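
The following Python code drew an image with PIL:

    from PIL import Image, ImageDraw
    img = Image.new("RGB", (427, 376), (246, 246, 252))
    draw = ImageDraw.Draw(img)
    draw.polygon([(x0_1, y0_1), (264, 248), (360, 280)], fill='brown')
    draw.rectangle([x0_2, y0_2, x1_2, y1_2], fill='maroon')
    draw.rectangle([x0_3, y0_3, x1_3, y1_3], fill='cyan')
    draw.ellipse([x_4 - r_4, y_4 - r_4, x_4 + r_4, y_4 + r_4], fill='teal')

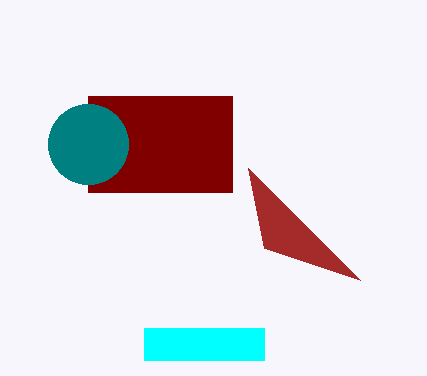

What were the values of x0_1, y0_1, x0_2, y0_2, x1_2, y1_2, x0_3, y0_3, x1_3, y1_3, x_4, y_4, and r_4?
x0_1 = 248, y0_1 = 168, x0_2 = 88, y0_2 = 96, x1_2 = 232, y1_2 = 192, x0_3 = 144, y0_3 = 328, x1_3 = 264, y1_3 = 360, x_4 = 88, y_4 = 144, r_4 = 40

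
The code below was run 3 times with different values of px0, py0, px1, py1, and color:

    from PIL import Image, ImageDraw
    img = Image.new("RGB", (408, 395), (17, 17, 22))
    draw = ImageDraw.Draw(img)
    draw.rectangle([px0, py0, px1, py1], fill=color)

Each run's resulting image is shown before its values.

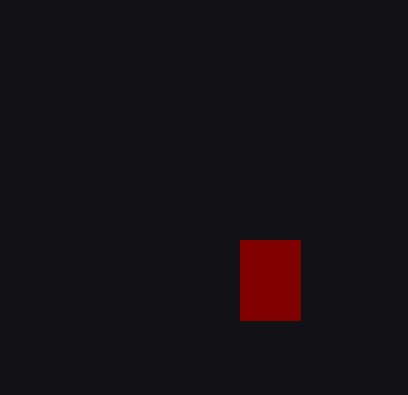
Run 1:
px0 = 240, py0 = 240, px1 = 300, py1 = 320, color = 'maroon'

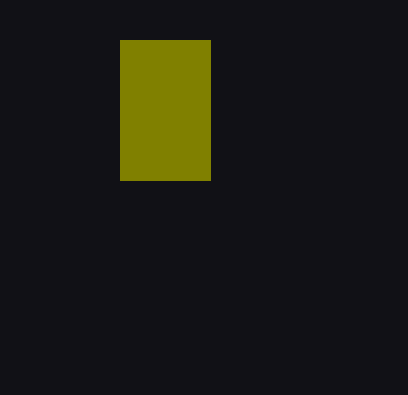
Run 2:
px0 = 120, py0 = 40, px1 = 210, py1 = 180, color = 'olive'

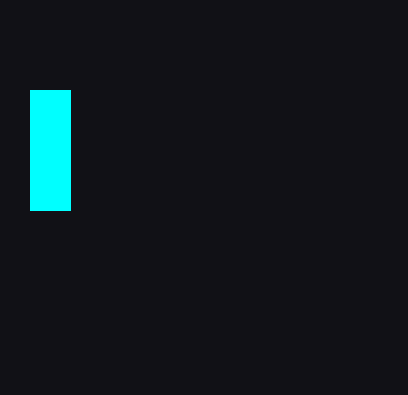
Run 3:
px0 = 30
py0 = 90
px1 = 70
py1 = 210
color = 'cyan'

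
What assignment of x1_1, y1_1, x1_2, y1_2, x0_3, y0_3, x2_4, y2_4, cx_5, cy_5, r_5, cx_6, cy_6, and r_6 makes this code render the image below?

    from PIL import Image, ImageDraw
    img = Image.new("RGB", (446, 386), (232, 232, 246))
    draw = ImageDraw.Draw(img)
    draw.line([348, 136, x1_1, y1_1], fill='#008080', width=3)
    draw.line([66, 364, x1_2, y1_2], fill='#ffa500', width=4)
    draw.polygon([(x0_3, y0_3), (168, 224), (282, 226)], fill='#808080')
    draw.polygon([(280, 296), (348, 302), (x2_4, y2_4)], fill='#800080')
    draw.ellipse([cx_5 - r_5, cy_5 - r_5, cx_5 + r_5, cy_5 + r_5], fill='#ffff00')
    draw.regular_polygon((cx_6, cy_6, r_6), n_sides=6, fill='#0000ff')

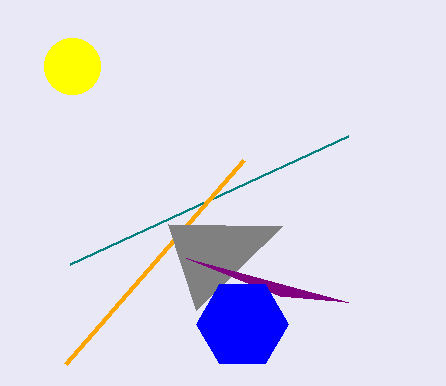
x1_1 = 70
y1_1 = 264
x1_2 = 244
y1_2 = 160
x0_3 = 196
y0_3 = 310
x2_4 = 186
y2_4 = 258
cx_5 = 72
cy_5 = 66
r_5 = 28
cx_6 = 242
cy_6 = 324
r_6 = 46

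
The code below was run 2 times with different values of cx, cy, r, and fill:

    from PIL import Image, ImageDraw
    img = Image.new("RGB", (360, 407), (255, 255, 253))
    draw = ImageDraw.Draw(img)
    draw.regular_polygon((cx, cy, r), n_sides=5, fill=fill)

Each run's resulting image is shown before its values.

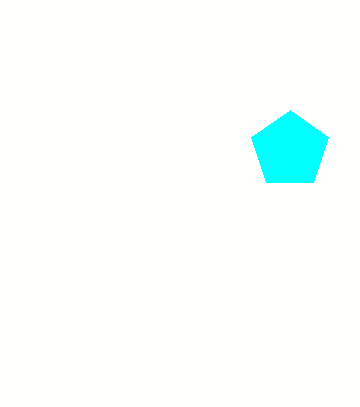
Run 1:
cx = 290, cy = 150, r = 40, fill = 'cyan'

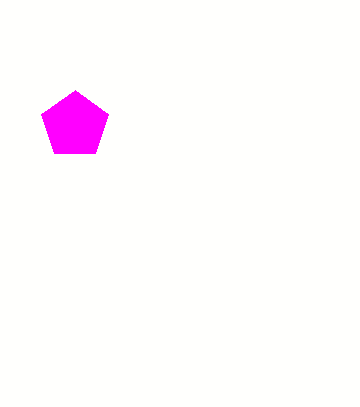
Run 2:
cx = 75
cy = 125
r = 35
fill = 'magenta'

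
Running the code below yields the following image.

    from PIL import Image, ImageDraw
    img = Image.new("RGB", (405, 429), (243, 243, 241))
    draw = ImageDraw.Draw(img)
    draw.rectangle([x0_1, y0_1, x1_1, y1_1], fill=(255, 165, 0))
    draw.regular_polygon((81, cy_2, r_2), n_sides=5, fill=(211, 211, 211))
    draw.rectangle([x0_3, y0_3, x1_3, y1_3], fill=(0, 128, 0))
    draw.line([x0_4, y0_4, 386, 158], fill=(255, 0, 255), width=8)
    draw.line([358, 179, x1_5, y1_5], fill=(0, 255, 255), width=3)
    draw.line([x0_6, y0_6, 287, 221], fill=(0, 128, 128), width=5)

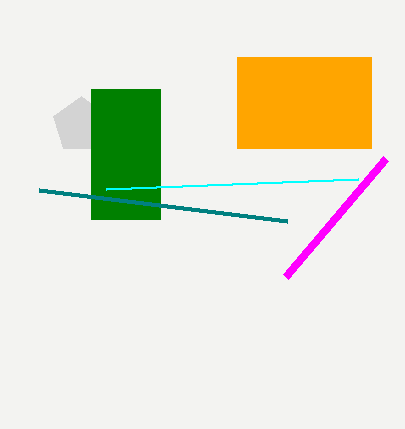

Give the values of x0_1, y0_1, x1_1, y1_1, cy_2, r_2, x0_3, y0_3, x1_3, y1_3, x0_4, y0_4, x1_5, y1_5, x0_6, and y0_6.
x0_1 = 237, y0_1 = 57, x1_1 = 371, y1_1 = 148, cy_2 = 125, r_2 = 29, x0_3 = 91, y0_3 = 89, x1_3 = 160, y1_3 = 219, x0_4 = 286, y0_4 = 276, x1_5 = 106, y1_5 = 189, x0_6 = 39, y0_6 = 190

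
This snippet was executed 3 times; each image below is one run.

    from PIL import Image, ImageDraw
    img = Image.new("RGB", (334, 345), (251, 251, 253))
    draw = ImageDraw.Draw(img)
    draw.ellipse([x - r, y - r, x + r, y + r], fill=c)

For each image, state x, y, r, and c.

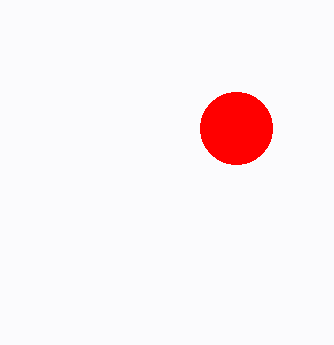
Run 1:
x = 236; y = 128; r = 36; c = 'red'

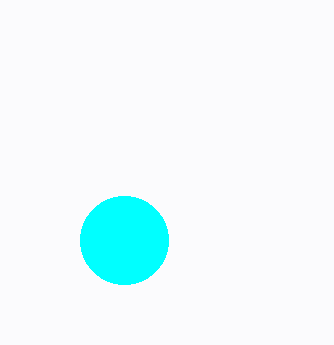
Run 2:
x = 124
y = 240
r = 44
c = 'cyan'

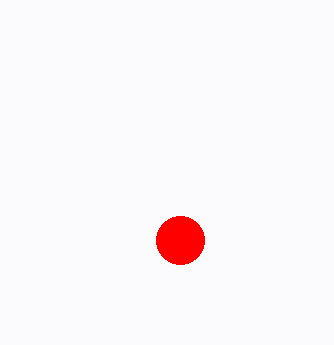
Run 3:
x = 180
y = 240
r = 24
c = 'red'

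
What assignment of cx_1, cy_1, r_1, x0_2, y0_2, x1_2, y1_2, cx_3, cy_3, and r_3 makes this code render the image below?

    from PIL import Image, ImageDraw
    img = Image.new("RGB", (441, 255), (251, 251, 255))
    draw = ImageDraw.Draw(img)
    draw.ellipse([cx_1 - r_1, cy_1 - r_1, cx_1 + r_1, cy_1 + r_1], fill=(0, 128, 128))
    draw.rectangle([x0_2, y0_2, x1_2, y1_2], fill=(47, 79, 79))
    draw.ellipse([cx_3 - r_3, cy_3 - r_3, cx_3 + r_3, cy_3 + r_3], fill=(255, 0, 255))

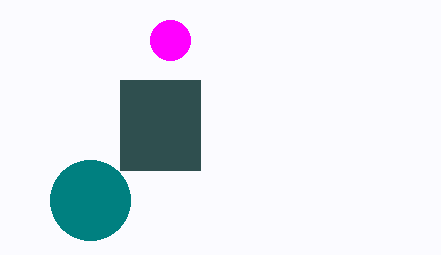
cx_1 = 90, cy_1 = 200, r_1 = 40, x0_2 = 120, y0_2 = 80, x1_2 = 200, y1_2 = 170, cx_3 = 170, cy_3 = 40, r_3 = 20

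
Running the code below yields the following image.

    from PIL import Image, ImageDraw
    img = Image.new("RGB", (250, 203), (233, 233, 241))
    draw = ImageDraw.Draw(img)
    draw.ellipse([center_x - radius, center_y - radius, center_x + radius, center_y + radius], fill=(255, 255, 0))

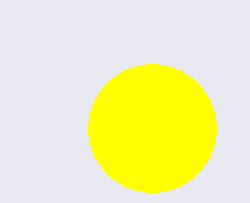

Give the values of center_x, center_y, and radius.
center_x = 152; center_y = 128; radius = 64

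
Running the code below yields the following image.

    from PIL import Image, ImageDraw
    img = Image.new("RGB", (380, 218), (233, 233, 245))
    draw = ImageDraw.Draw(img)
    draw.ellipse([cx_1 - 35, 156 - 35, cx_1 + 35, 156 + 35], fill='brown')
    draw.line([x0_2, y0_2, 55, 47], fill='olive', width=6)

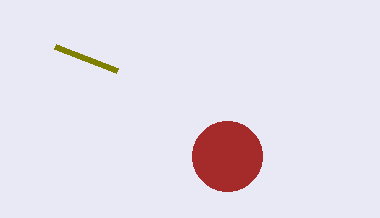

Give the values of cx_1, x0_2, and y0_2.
cx_1 = 227
x0_2 = 117
y0_2 = 71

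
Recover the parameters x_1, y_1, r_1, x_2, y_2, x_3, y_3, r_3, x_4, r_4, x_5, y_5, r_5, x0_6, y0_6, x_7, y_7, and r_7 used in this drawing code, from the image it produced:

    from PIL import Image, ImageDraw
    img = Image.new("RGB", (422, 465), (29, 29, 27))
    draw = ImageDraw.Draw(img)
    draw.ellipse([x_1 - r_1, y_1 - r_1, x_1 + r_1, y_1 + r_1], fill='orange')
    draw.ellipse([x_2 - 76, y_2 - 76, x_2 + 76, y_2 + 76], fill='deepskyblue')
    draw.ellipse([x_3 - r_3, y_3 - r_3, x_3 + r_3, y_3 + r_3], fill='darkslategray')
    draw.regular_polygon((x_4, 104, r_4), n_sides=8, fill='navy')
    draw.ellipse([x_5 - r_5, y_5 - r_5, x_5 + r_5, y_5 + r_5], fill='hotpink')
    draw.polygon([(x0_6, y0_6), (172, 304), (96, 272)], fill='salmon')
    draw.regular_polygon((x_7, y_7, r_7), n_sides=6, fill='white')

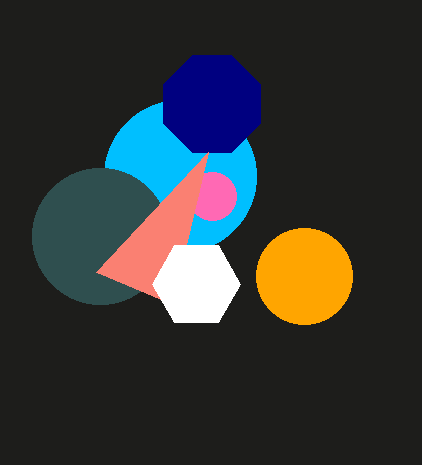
x_1 = 304, y_1 = 276, r_1 = 48, x_2 = 180, y_2 = 176, x_3 = 100, y_3 = 236, r_3 = 68, x_4 = 212, r_4 = 52, x_5 = 212, y_5 = 196, r_5 = 24, x0_6 = 208, y0_6 = 152, x_7 = 196, y_7 = 284, r_7 = 44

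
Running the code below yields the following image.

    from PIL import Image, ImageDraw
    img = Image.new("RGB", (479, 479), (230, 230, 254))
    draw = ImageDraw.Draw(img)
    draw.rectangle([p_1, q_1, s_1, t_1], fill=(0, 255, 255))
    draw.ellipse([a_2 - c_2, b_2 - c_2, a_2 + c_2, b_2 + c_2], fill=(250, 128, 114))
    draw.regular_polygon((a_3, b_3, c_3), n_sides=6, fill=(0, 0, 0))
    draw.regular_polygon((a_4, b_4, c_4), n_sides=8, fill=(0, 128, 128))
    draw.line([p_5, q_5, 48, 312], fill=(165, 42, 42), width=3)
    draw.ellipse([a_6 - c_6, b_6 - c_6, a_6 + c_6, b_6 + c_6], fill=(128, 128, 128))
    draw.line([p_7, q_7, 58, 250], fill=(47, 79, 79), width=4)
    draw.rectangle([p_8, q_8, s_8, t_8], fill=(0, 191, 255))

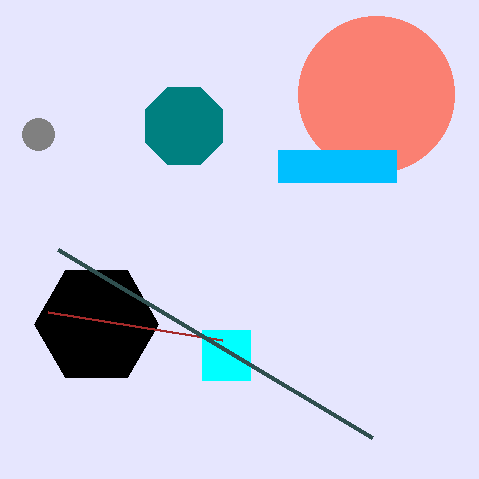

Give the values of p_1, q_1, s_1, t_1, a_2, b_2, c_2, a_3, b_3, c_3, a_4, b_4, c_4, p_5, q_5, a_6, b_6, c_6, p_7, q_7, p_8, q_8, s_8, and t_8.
p_1 = 202; q_1 = 330; s_1 = 250; t_1 = 380; a_2 = 376; b_2 = 94; c_2 = 78; a_3 = 96; b_3 = 324; c_3 = 62; a_4 = 184; b_4 = 126; c_4 = 42; p_5 = 222; q_5 = 340; a_6 = 38; b_6 = 134; c_6 = 16; p_7 = 372; q_7 = 438; p_8 = 278; q_8 = 150; s_8 = 396; t_8 = 182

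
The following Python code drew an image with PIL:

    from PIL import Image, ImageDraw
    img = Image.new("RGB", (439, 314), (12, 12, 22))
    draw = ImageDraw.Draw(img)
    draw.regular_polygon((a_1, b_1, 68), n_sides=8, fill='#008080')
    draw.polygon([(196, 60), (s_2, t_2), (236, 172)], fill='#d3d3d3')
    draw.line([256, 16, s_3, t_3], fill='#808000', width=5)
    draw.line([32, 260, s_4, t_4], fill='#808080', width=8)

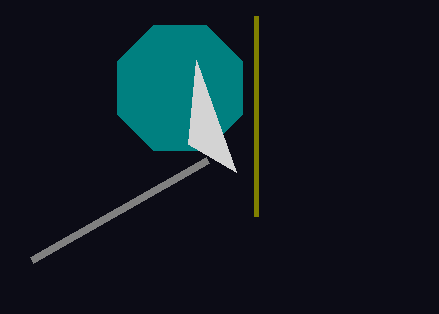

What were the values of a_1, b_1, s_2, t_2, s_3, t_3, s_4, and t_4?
a_1 = 180; b_1 = 88; s_2 = 188; t_2 = 144; s_3 = 256; t_3 = 216; s_4 = 208; t_4 = 160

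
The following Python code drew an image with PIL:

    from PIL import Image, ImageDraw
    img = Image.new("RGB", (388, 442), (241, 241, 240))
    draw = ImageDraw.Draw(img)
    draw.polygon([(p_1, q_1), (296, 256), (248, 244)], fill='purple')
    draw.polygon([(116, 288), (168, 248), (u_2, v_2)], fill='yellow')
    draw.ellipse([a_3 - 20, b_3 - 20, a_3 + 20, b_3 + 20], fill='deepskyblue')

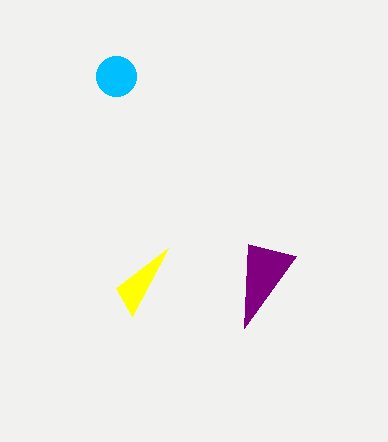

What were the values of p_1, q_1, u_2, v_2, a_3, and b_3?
p_1 = 244, q_1 = 328, u_2 = 132, v_2 = 316, a_3 = 116, b_3 = 76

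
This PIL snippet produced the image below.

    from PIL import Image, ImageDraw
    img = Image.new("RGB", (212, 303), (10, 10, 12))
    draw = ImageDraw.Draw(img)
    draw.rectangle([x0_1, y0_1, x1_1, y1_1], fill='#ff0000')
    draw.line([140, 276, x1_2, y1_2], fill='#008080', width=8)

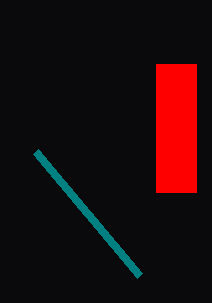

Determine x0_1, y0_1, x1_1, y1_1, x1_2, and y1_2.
x0_1 = 156
y0_1 = 64
x1_1 = 196
y1_1 = 192
x1_2 = 36
y1_2 = 152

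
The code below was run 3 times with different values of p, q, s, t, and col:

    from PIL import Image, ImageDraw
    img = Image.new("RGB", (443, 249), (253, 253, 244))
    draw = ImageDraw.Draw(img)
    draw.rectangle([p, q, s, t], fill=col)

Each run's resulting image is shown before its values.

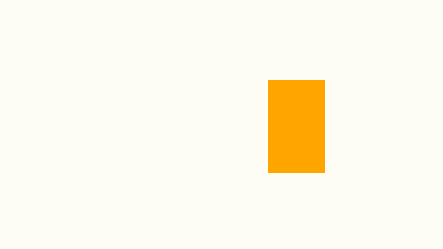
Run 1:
p = 268; q = 80; s = 324; t = 172; col = 'orange'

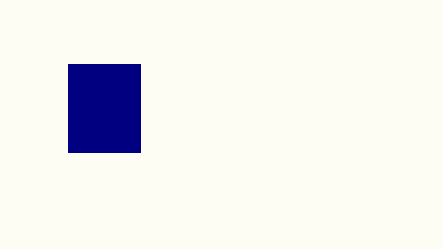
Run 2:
p = 68
q = 64
s = 140
t = 152
col = 'navy'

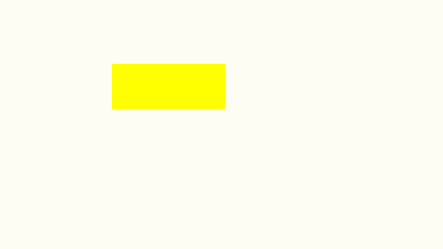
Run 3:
p = 112; q = 64; s = 224; t = 108; col = 'yellow'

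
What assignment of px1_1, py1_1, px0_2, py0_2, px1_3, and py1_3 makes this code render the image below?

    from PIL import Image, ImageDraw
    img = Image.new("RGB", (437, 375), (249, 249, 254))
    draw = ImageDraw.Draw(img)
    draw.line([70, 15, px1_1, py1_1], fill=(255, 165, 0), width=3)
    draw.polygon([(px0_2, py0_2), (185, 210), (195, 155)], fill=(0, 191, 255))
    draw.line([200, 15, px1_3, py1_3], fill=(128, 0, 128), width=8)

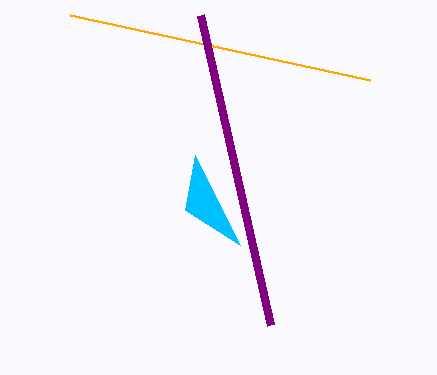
px1_1 = 370; py1_1 = 80; px0_2 = 240; py0_2 = 245; px1_3 = 270; py1_3 = 325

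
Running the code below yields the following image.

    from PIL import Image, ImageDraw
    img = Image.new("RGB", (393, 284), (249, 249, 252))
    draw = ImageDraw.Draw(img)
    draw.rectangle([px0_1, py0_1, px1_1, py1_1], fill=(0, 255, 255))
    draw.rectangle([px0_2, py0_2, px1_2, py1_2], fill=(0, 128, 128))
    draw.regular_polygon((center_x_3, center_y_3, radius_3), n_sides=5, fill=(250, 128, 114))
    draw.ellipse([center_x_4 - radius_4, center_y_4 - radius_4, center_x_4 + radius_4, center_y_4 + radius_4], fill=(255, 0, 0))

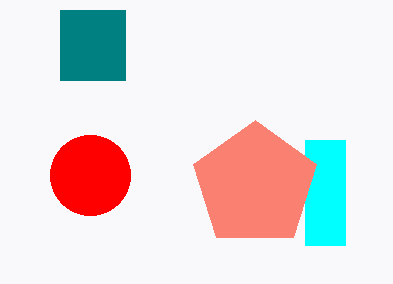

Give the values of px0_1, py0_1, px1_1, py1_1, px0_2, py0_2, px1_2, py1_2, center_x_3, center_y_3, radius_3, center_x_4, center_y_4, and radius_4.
px0_1 = 305, py0_1 = 140, px1_1 = 345, py1_1 = 245, px0_2 = 60, py0_2 = 10, px1_2 = 125, py1_2 = 80, center_x_3 = 255, center_y_3 = 185, radius_3 = 65, center_x_4 = 90, center_y_4 = 175, radius_4 = 40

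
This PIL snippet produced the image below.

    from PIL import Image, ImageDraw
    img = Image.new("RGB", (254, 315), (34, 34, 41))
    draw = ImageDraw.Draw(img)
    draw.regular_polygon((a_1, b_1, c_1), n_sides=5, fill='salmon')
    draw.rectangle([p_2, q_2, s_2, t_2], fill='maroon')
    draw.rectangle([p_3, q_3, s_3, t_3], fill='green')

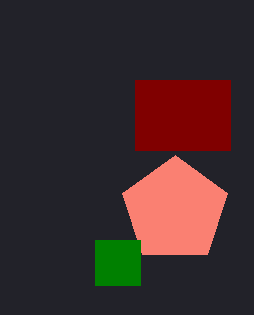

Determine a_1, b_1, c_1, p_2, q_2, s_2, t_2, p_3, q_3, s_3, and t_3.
a_1 = 175; b_1 = 210; c_1 = 55; p_2 = 135; q_2 = 80; s_2 = 230; t_2 = 150; p_3 = 95; q_3 = 240; s_3 = 140; t_3 = 285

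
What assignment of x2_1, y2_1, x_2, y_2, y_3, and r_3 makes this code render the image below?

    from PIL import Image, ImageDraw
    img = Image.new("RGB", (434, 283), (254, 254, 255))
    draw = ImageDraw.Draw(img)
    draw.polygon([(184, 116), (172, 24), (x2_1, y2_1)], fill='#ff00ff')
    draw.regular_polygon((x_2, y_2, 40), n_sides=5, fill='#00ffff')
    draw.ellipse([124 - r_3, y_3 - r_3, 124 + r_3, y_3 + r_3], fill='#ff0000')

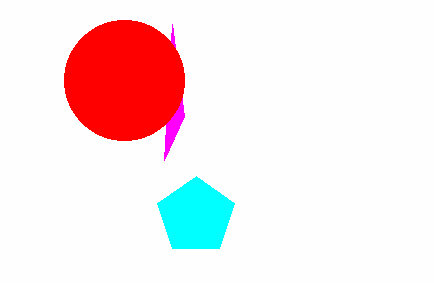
x2_1 = 164
y2_1 = 160
x_2 = 196
y_2 = 216
y_3 = 80
r_3 = 60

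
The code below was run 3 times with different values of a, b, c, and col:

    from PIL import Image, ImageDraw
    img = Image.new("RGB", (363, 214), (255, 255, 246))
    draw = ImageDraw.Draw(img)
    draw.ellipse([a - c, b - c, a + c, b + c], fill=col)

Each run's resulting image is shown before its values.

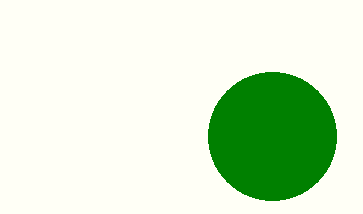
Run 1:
a = 272; b = 136; c = 64; col = 'green'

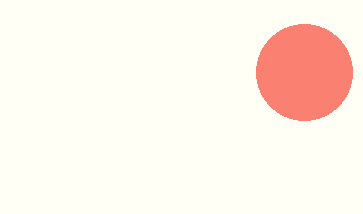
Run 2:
a = 304
b = 72
c = 48
col = 'salmon'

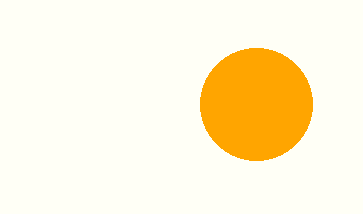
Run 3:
a = 256
b = 104
c = 56
col = 'orange'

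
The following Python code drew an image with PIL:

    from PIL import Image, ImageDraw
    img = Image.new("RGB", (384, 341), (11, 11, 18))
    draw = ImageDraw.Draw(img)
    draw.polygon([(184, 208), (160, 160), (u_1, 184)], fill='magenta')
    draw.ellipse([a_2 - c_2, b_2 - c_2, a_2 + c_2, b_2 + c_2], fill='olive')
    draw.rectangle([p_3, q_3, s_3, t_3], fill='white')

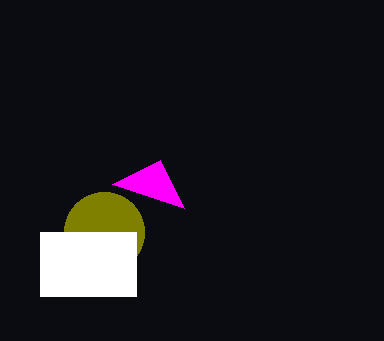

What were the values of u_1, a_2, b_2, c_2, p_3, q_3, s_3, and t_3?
u_1 = 112, a_2 = 104, b_2 = 232, c_2 = 40, p_3 = 40, q_3 = 232, s_3 = 136, t_3 = 296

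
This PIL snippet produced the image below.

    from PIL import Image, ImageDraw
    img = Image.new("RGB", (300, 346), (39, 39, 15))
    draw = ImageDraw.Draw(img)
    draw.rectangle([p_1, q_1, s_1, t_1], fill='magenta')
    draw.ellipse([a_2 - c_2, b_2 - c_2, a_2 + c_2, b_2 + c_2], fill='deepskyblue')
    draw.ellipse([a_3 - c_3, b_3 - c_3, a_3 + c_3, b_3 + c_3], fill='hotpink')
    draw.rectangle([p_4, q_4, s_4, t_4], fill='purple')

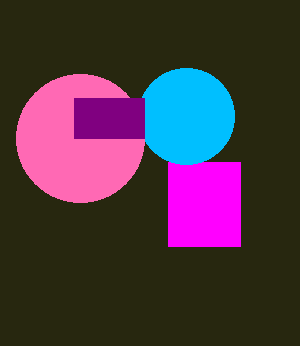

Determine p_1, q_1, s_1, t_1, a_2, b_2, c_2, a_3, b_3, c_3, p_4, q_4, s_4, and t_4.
p_1 = 168
q_1 = 162
s_1 = 240
t_1 = 246
a_2 = 186
b_2 = 116
c_2 = 48
a_3 = 80
b_3 = 138
c_3 = 64
p_4 = 74
q_4 = 98
s_4 = 144
t_4 = 138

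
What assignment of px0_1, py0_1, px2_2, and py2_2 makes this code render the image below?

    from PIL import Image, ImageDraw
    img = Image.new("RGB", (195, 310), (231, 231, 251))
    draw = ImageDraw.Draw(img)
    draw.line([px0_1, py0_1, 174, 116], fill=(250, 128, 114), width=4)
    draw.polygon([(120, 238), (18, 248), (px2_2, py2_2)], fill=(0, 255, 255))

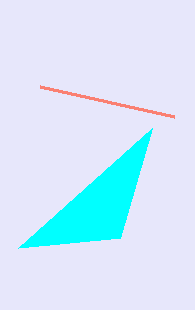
px0_1 = 40, py0_1 = 86, px2_2 = 152, py2_2 = 128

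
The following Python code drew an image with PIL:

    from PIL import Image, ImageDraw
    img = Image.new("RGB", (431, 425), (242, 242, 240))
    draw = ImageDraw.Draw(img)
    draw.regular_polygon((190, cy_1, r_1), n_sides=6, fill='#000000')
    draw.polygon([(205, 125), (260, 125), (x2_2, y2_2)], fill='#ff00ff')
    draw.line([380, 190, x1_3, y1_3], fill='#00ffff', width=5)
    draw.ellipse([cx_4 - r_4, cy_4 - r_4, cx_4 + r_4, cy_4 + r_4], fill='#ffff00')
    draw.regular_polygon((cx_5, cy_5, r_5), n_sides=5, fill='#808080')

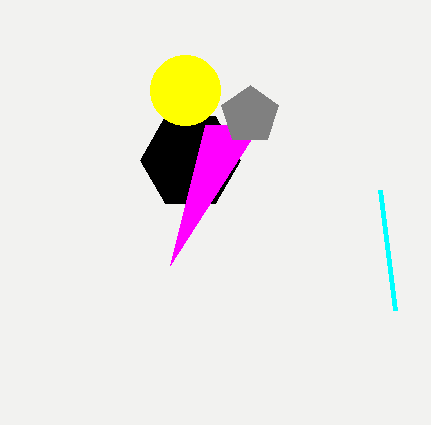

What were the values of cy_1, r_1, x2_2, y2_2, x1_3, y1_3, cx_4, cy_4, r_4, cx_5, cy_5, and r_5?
cy_1 = 160, r_1 = 50, x2_2 = 170, y2_2 = 265, x1_3 = 395, y1_3 = 310, cx_4 = 185, cy_4 = 90, r_4 = 35, cx_5 = 250, cy_5 = 115, r_5 = 30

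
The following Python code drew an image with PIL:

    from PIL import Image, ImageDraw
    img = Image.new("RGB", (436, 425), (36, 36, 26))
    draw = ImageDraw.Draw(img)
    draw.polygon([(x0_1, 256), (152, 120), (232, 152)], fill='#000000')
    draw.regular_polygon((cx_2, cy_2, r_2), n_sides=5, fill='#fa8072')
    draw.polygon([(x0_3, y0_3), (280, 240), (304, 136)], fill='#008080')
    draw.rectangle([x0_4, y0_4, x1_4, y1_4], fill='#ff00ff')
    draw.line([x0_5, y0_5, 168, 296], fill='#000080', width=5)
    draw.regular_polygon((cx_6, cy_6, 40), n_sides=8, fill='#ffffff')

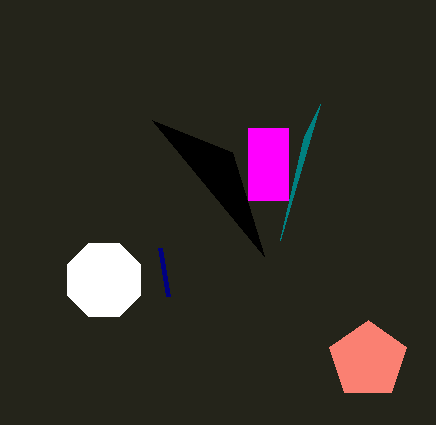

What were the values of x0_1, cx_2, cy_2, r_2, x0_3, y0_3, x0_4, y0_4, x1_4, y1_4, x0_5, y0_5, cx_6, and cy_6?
x0_1 = 264; cx_2 = 368; cy_2 = 360; r_2 = 40; x0_3 = 320; y0_3 = 104; x0_4 = 248; y0_4 = 128; x1_4 = 288; y1_4 = 200; x0_5 = 160; y0_5 = 248; cx_6 = 104; cy_6 = 280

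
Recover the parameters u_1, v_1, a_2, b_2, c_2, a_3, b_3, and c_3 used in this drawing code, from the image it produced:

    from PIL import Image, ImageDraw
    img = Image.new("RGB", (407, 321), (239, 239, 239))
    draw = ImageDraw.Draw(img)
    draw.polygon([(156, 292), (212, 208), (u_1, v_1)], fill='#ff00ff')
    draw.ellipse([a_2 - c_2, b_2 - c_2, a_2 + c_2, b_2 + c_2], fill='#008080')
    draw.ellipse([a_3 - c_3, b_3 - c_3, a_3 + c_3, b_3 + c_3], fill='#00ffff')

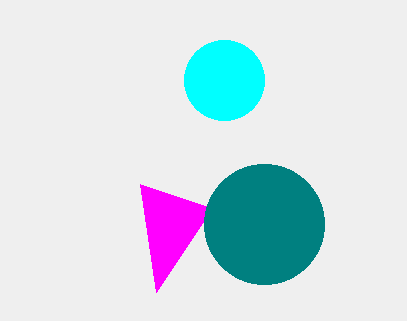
u_1 = 140
v_1 = 184
a_2 = 264
b_2 = 224
c_2 = 60
a_3 = 224
b_3 = 80
c_3 = 40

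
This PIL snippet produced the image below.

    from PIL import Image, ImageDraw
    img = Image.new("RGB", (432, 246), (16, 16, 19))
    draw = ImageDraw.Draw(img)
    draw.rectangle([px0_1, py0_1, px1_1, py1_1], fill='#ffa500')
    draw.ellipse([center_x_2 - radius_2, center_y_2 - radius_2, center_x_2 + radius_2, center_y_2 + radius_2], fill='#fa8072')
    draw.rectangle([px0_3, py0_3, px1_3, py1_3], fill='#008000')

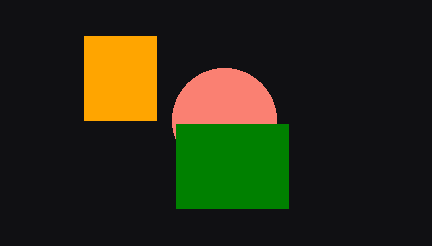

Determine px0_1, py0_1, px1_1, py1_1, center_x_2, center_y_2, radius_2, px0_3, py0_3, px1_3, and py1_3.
px0_1 = 84
py0_1 = 36
px1_1 = 156
py1_1 = 120
center_x_2 = 224
center_y_2 = 120
radius_2 = 52
px0_3 = 176
py0_3 = 124
px1_3 = 288
py1_3 = 208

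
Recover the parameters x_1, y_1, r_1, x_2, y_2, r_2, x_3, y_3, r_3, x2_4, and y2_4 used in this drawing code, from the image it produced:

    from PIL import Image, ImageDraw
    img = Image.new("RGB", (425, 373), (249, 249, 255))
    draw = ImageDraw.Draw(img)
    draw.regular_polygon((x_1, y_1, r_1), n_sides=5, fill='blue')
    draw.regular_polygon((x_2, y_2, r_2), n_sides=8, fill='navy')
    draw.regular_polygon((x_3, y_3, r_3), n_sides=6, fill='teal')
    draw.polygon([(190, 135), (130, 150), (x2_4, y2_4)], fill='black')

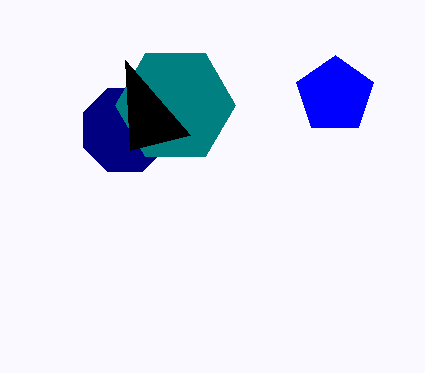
x_1 = 335, y_1 = 95, r_1 = 40, x_2 = 125, y_2 = 130, r_2 = 45, x_3 = 175, y_3 = 105, r_3 = 60, x2_4 = 125, y2_4 = 60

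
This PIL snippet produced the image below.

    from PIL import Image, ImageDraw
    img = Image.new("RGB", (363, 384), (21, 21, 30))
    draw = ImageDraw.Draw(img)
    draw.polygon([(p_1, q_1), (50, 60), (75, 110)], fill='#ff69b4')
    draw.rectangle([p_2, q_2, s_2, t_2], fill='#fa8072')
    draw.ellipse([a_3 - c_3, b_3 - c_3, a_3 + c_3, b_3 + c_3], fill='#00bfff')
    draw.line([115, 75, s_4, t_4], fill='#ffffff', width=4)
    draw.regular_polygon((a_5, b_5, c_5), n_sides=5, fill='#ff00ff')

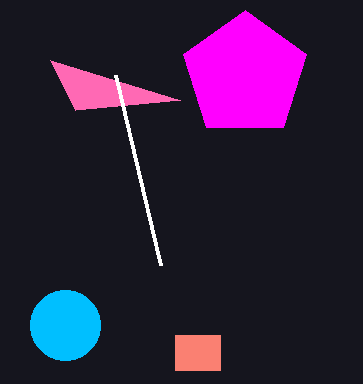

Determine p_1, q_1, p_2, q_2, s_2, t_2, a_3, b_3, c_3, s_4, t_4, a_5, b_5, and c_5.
p_1 = 180, q_1 = 100, p_2 = 175, q_2 = 335, s_2 = 220, t_2 = 370, a_3 = 65, b_3 = 325, c_3 = 35, s_4 = 160, t_4 = 265, a_5 = 245, b_5 = 75, c_5 = 65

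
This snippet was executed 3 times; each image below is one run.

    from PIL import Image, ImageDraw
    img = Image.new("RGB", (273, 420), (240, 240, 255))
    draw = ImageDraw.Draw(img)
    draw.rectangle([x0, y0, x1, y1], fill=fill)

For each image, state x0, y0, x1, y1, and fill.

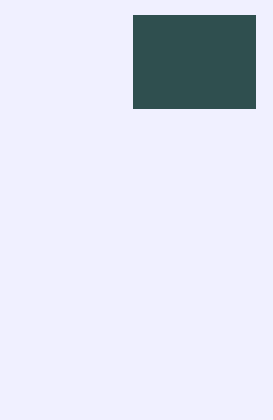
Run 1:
x0 = 133; y0 = 15; x1 = 255; y1 = 108; fill = 'darkslategray'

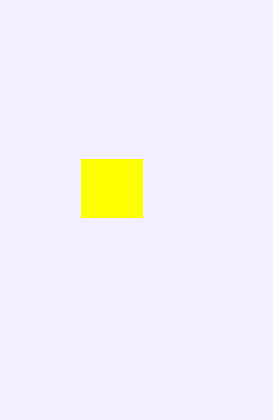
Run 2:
x0 = 81, y0 = 159, x1 = 142, y1 = 217, fill = 'yellow'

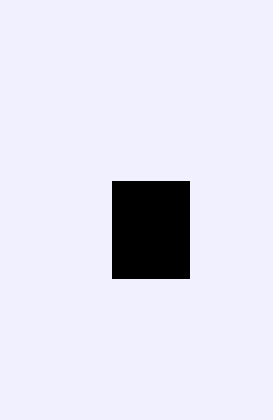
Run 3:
x0 = 112; y0 = 181; x1 = 189; y1 = 278; fill = 'black'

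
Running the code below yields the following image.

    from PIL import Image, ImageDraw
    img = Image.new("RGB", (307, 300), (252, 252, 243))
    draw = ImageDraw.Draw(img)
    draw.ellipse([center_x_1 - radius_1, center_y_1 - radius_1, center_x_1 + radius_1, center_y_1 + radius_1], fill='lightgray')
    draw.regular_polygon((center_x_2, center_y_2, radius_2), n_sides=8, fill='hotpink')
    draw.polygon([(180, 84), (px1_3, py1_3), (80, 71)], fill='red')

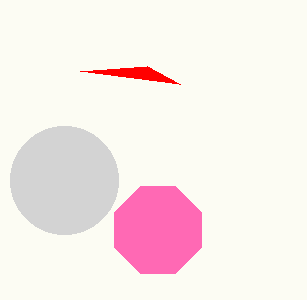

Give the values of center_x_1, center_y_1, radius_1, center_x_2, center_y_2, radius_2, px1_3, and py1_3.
center_x_1 = 64; center_y_1 = 180; radius_1 = 54; center_x_2 = 158; center_y_2 = 230; radius_2 = 47; px1_3 = 147; py1_3 = 66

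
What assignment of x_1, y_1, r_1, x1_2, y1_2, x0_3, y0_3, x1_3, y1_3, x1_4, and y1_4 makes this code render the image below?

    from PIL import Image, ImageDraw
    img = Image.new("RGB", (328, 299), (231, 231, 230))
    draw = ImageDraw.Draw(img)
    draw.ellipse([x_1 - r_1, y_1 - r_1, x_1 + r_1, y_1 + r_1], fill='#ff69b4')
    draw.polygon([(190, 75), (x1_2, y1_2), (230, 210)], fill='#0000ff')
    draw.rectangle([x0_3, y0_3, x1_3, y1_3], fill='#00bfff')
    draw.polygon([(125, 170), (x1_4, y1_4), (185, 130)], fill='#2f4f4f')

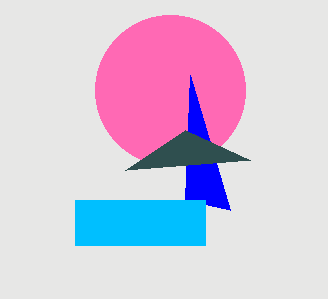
x_1 = 170
y_1 = 90
r_1 = 75
x1_2 = 185
y1_2 = 200
x0_3 = 75
y0_3 = 200
x1_3 = 205
y1_3 = 245
x1_4 = 250
y1_4 = 160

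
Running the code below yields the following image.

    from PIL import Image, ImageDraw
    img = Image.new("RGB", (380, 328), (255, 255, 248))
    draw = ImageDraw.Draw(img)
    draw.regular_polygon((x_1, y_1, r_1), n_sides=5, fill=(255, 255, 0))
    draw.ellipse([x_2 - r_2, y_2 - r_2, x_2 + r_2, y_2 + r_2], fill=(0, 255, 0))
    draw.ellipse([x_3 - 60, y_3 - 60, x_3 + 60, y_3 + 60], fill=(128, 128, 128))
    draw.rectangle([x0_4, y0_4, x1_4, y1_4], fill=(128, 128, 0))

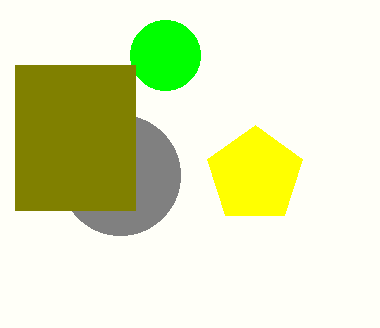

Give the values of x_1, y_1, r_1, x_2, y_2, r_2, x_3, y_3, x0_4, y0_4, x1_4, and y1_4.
x_1 = 255, y_1 = 175, r_1 = 50, x_2 = 165, y_2 = 55, r_2 = 35, x_3 = 120, y_3 = 175, x0_4 = 15, y0_4 = 65, x1_4 = 135, y1_4 = 210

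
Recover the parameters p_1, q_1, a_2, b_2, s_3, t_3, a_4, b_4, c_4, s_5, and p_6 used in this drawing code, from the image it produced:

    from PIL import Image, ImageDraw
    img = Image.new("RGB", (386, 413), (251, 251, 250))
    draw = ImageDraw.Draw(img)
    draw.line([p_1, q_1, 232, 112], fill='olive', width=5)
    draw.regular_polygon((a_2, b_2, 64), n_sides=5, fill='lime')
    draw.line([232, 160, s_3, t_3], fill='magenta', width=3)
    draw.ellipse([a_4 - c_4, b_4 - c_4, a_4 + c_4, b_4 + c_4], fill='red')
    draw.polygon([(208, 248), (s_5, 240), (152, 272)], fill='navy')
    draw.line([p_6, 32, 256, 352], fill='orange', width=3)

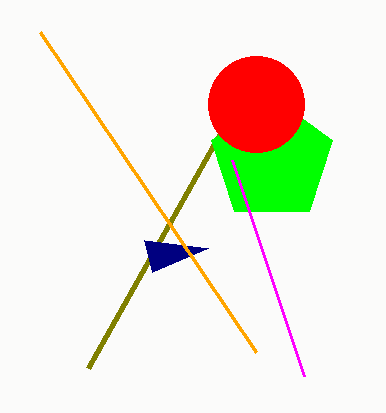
p_1 = 88; q_1 = 368; a_2 = 272; b_2 = 160; s_3 = 304; t_3 = 376; a_4 = 256; b_4 = 104; c_4 = 48; s_5 = 144; p_6 = 40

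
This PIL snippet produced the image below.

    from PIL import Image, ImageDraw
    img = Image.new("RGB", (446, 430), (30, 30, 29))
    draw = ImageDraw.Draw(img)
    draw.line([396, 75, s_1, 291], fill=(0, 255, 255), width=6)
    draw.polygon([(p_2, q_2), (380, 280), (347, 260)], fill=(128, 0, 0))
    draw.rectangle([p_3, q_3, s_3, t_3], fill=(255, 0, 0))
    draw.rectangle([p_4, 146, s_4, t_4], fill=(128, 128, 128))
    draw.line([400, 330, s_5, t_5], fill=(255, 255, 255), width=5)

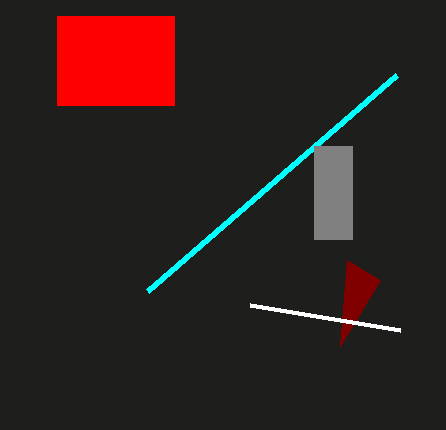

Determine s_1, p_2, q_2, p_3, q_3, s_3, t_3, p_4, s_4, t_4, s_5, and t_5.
s_1 = 147, p_2 = 340, q_2 = 346, p_3 = 57, q_3 = 16, s_3 = 174, t_3 = 105, p_4 = 314, s_4 = 352, t_4 = 239, s_5 = 250, t_5 = 305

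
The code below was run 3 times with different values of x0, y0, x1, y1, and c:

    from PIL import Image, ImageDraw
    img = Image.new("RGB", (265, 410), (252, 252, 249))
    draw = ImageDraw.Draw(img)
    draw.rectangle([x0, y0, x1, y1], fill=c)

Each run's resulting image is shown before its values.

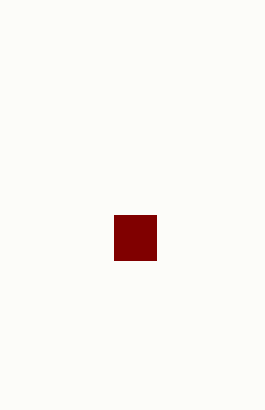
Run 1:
x0 = 114
y0 = 215
x1 = 156
y1 = 260
c = 'maroon'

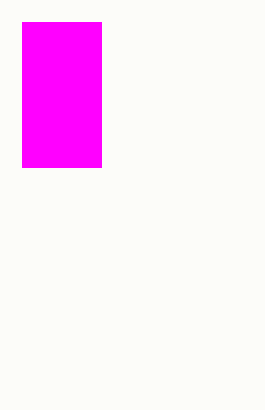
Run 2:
x0 = 22; y0 = 22; x1 = 101; y1 = 167; c = 'magenta'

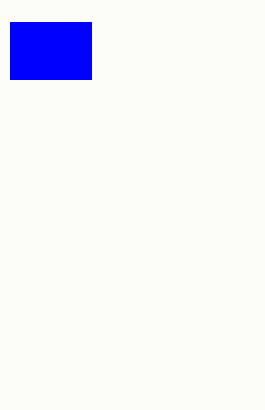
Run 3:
x0 = 10, y0 = 22, x1 = 91, y1 = 79, c = 'blue'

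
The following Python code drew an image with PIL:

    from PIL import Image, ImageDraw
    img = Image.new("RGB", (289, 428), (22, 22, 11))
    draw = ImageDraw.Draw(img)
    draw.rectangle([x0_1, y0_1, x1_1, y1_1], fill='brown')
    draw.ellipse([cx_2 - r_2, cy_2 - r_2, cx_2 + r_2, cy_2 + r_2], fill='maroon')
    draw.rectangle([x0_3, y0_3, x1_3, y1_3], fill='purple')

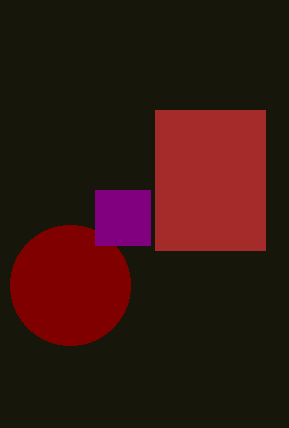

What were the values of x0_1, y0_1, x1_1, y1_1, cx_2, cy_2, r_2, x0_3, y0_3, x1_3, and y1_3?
x0_1 = 155, y0_1 = 110, x1_1 = 265, y1_1 = 250, cx_2 = 70, cy_2 = 285, r_2 = 60, x0_3 = 95, y0_3 = 190, x1_3 = 150, y1_3 = 245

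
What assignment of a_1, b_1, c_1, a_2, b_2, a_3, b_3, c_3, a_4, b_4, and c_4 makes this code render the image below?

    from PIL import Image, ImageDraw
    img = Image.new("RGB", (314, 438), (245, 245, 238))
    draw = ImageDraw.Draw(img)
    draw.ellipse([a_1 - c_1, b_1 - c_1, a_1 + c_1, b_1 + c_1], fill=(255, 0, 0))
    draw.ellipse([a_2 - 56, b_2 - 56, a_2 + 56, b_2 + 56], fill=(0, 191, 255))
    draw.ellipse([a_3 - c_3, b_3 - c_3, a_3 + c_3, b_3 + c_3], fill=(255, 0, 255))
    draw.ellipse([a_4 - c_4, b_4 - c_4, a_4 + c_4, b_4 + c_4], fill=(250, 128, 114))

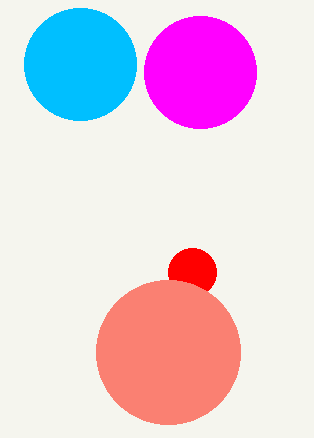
a_1 = 192; b_1 = 272; c_1 = 24; a_2 = 80; b_2 = 64; a_3 = 200; b_3 = 72; c_3 = 56; a_4 = 168; b_4 = 352; c_4 = 72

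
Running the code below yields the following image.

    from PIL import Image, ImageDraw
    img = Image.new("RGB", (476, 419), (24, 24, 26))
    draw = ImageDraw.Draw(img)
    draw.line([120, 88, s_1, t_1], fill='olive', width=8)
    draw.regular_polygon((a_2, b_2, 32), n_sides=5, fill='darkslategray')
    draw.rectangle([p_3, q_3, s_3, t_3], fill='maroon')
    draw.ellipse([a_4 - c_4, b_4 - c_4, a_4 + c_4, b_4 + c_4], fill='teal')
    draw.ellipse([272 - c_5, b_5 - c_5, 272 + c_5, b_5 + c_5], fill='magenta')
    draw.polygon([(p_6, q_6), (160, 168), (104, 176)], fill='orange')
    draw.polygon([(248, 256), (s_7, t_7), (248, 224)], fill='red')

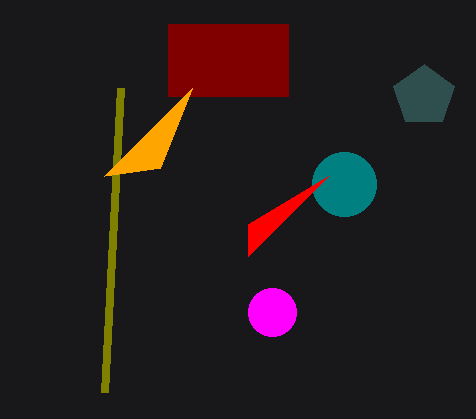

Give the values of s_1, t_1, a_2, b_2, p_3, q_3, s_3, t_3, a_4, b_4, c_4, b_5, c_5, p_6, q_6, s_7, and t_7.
s_1 = 104; t_1 = 392; a_2 = 424; b_2 = 96; p_3 = 168; q_3 = 24; s_3 = 288; t_3 = 96; a_4 = 344; b_4 = 184; c_4 = 32; b_5 = 312; c_5 = 24; p_6 = 192; q_6 = 88; s_7 = 328; t_7 = 176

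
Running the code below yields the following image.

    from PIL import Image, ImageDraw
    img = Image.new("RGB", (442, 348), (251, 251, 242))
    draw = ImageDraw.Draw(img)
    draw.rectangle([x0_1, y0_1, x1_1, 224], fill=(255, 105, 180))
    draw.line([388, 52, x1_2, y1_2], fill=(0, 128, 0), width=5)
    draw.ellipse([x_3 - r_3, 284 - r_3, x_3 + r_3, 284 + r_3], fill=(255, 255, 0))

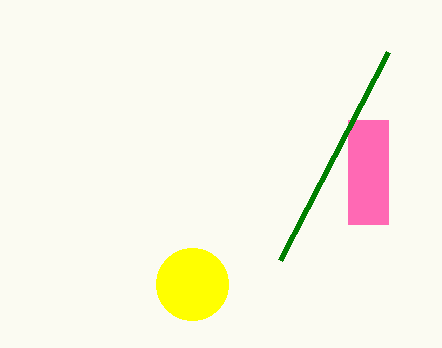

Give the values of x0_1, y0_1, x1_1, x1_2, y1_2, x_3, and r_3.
x0_1 = 348; y0_1 = 120; x1_1 = 388; x1_2 = 280; y1_2 = 260; x_3 = 192; r_3 = 36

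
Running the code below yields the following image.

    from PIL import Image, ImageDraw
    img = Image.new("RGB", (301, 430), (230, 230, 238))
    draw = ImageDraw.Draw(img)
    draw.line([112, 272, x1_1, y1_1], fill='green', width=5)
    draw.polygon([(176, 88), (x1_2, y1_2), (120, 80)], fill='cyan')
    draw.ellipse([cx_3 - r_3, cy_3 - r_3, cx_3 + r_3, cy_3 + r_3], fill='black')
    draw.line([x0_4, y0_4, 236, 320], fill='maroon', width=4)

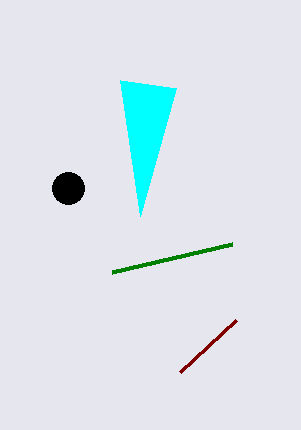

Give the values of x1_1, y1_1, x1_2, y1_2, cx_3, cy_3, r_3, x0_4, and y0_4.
x1_1 = 232
y1_1 = 244
x1_2 = 140
y1_2 = 216
cx_3 = 68
cy_3 = 188
r_3 = 16
x0_4 = 180
y0_4 = 372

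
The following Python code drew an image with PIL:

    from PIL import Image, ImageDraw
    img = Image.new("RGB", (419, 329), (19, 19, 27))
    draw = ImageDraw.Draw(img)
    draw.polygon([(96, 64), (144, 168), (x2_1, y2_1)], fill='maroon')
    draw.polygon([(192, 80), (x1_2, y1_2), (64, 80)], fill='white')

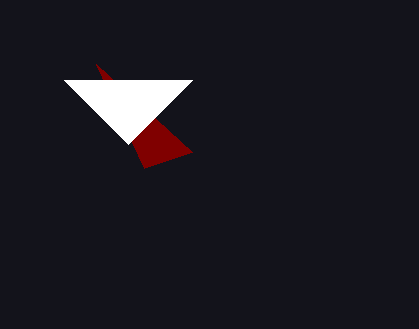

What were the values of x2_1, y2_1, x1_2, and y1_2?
x2_1 = 192, y2_1 = 152, x1_2 = 128, y1_2 = 144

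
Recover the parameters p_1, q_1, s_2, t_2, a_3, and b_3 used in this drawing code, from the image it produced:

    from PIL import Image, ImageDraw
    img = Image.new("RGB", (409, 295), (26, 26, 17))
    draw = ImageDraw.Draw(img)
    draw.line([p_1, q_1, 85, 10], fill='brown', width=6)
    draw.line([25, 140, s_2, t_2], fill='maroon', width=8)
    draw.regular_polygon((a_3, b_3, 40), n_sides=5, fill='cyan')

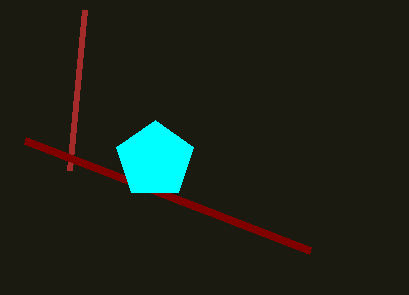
p_1 = 70, q_1 = 170, s_2 = 310, t_2 = 250, a_3 = 155, b_3 = 160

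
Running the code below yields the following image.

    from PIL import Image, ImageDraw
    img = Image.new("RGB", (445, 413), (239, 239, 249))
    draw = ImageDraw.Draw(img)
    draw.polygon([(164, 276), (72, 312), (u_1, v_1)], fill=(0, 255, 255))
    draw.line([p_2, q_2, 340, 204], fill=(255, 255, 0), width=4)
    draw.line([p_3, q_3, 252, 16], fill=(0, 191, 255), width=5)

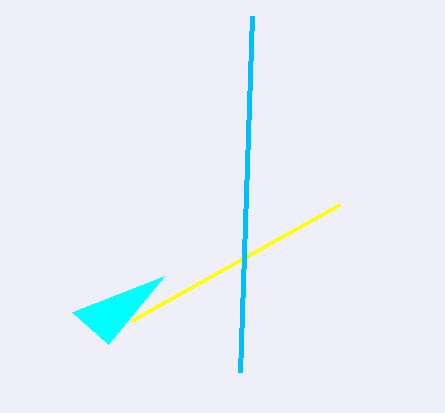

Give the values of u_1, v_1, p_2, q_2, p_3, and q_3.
u_1 = 108; v_1 = 344; p_2 = 132; q_2 = 320; p_3 = 240; q_3 = 372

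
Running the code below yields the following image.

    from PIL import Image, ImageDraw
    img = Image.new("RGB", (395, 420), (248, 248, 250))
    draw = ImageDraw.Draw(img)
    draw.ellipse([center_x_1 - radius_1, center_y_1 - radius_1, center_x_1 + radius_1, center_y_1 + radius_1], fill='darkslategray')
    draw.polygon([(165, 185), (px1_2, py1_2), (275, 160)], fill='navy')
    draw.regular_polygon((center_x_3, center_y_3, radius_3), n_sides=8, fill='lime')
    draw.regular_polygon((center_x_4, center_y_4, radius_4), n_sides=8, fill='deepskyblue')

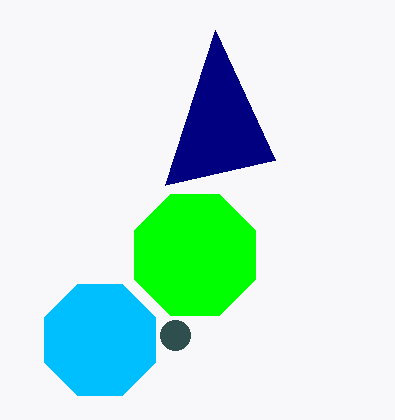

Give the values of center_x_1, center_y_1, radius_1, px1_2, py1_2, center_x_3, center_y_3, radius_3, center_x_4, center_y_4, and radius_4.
center_x_1 = 175; center_y_1 = 335; radius_1 = 15; px1_2 = 215; py1_2 = 30; center_x_3 = 195; center_y_3 = 255; radius_3 = 65; center_x_4 = 100; center_y_4 = 340; radius_4 = 60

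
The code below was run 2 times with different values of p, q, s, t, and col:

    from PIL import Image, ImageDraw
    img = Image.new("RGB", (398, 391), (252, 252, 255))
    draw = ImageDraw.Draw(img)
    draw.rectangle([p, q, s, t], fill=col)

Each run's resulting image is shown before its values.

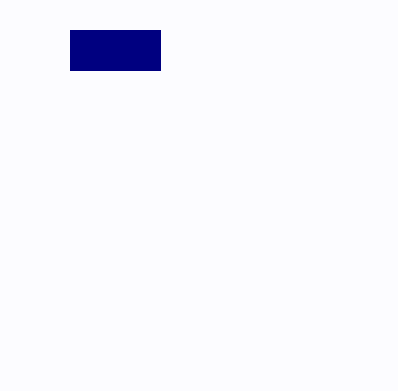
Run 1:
p = 70
q = 30
s = 160
t = 70
col = 'navy'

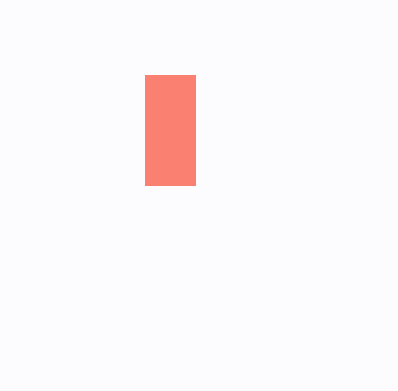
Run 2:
p = 145; q = 75; s = 195; t = 185; col = 'salmon'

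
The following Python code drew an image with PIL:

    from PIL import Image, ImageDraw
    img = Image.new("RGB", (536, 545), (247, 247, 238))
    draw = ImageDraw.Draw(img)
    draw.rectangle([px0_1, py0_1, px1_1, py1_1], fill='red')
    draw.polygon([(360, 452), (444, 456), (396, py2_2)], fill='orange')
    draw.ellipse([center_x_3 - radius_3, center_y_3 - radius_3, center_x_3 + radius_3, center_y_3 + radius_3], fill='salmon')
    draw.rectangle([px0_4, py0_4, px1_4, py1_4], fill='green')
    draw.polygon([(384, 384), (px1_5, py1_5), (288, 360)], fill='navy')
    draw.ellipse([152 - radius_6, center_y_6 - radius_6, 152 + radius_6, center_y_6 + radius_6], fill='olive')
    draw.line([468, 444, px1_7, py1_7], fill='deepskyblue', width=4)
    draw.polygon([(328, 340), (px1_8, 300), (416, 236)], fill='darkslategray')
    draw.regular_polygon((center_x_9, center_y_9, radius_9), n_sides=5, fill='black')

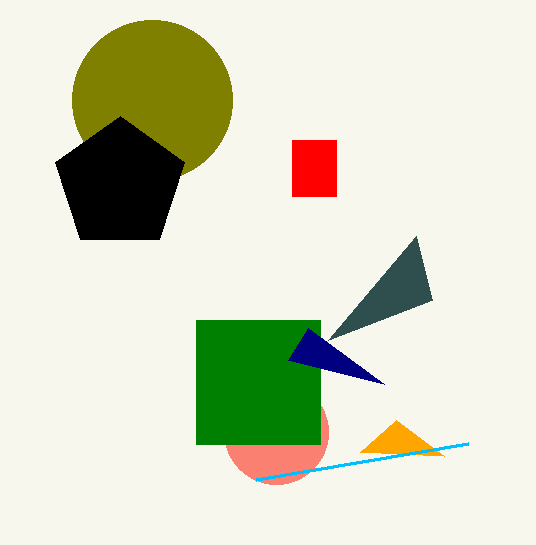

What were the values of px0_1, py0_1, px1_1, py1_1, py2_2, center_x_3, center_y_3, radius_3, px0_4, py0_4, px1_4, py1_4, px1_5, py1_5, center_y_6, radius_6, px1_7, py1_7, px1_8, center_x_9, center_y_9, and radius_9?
px0_1 = 292
py0_1 = 140
px1_1 = 336
py1_1 = 196
py2_2 = 420
center_x_3 = 276
center_y_3 = 432
radius_3 = 52
px0_4 = 196
py0_4 = 320
px1_4 = 320
py1_4 = 444
px1_5 = 308
py1_5 = 328
center_y_6 = 100
radius_6 = 80
px1_7 = 256
py1_7 = 480
px1_8 = 432
center_x_9 = 120
center_y_9 = 184
radius_9 = 68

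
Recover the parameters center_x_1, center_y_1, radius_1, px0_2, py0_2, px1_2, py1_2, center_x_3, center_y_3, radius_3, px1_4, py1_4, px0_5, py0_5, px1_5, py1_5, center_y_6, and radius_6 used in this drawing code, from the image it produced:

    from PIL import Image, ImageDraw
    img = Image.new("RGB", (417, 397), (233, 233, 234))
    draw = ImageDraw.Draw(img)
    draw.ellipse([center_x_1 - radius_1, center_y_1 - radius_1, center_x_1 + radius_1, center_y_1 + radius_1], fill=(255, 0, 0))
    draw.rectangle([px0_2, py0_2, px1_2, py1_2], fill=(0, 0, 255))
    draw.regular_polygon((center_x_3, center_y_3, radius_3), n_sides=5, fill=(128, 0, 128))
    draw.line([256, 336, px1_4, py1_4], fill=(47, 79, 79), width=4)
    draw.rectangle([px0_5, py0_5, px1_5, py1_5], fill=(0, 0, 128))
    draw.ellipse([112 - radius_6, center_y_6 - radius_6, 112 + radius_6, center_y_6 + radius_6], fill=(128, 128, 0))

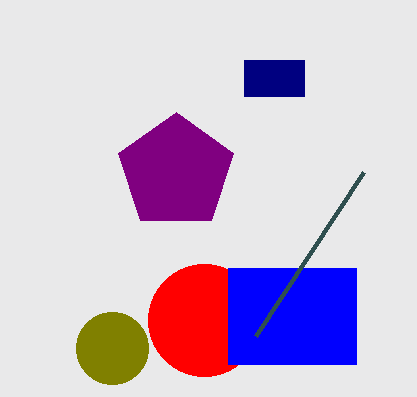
center_x_1 = 204; center_y_1 = 320; radius_1 = 56; px0_2 = 228; py0_2 = 268; px1_2 = 356; py1_2 = 364; center_x_3 = 176; center_y_3 = 172; radius_3 = 60; px1_4 = 364; py1_4 = 172; px0_5 = 244; py0_5 = 60; px1_5 = 304; py1_5 = 96; center_y_6 = 348; radius_6 = 36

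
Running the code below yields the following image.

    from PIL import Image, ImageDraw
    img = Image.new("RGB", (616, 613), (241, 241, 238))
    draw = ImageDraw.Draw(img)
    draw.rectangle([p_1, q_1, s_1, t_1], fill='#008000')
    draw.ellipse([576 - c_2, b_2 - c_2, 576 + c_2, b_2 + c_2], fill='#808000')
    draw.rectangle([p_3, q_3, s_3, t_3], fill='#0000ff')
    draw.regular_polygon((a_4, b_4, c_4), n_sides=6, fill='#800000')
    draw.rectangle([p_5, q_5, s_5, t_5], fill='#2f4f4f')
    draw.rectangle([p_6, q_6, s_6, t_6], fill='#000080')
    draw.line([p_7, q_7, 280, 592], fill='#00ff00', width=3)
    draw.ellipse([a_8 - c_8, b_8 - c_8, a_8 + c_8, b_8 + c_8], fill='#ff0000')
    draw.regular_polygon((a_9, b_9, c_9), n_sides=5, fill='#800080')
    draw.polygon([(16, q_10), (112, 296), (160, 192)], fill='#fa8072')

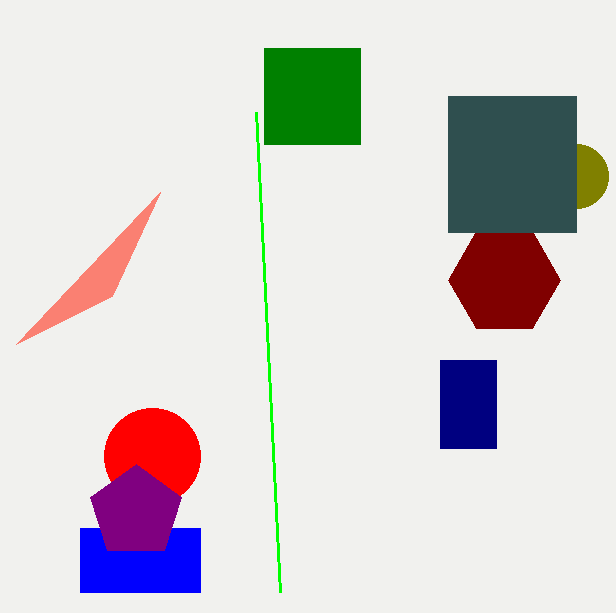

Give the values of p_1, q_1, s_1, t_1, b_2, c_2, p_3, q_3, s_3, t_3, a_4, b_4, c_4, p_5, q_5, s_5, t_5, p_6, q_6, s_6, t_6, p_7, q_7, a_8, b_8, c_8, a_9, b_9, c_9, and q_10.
p_1 = 264, q_1 = 48, s_1 = 360, t_1 = 144, b_2 = 176, c_2 = 32, p_3 = 80, q_3 = 528, s_3 = 200, t_3 = 592, a_4 = 504, b_4 = 280, c_4 = 56, p_5 = 448, q_5 = 96, s_5 = 576, t_5 = 232, p_6 = 440, q_6 = 360, s_6 = 496, t_6 = 448, p_7 = 256, q_7 = 112, a_8 = 152, b_8 = 456, c_8 = 48, a_9 = 136, b_9 = 512, c_9 = 48, q_10 = 344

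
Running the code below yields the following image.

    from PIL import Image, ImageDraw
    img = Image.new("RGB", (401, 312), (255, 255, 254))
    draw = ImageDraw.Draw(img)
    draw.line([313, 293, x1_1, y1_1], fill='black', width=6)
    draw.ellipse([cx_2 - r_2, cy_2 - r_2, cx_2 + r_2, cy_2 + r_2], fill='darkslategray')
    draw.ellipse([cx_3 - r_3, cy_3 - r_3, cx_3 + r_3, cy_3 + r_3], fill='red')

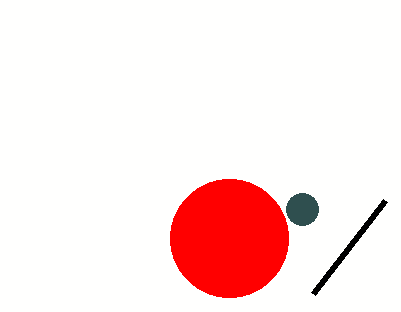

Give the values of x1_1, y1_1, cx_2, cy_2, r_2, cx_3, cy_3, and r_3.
x1_1 = 385; y1_1 = 200; cx_2 = 302; cy_2 = 209; r_2 = 16; cx_3 = 229; cy_3 = 238; r_3 = 59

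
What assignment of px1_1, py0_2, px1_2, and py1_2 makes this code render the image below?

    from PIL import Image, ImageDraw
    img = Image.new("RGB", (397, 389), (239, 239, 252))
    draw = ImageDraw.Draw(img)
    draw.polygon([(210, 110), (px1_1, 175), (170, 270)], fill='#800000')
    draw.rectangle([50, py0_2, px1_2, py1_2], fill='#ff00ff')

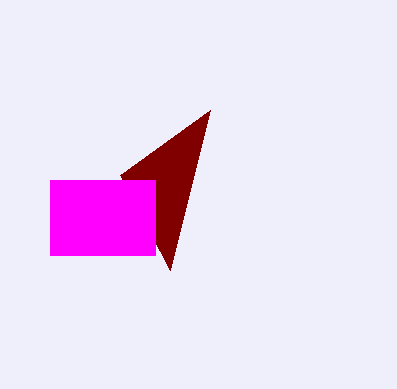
px1_1 = 120
py0_2 = 180
px1_2 = 155
py1_2 = 255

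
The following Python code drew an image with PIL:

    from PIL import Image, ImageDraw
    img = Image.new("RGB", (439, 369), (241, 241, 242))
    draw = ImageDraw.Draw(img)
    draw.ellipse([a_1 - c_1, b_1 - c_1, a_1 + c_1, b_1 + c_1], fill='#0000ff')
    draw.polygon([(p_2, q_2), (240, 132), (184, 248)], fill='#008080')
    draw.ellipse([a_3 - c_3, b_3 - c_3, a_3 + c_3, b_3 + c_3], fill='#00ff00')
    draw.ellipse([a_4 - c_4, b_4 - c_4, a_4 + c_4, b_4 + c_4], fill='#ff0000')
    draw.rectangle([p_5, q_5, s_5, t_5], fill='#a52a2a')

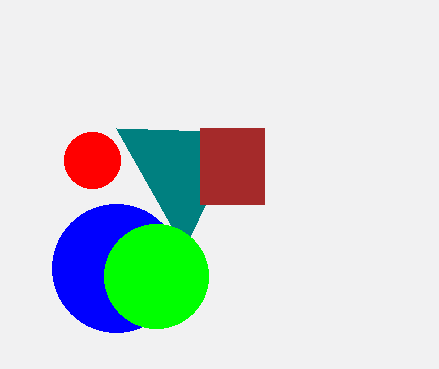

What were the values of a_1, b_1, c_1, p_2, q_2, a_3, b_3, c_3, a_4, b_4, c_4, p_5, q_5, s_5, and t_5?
a_1 = 116; b_1 = 268; c_1 = 64; p_2 = 116; q_2 = 128; a_3 = 156; b_3 = 276; c_3 = 52; a_4 = 92; b_4 = 160; c_4 = 28; p_5 = 200; q_5 = 128; s_5 = 264; t_5 = 204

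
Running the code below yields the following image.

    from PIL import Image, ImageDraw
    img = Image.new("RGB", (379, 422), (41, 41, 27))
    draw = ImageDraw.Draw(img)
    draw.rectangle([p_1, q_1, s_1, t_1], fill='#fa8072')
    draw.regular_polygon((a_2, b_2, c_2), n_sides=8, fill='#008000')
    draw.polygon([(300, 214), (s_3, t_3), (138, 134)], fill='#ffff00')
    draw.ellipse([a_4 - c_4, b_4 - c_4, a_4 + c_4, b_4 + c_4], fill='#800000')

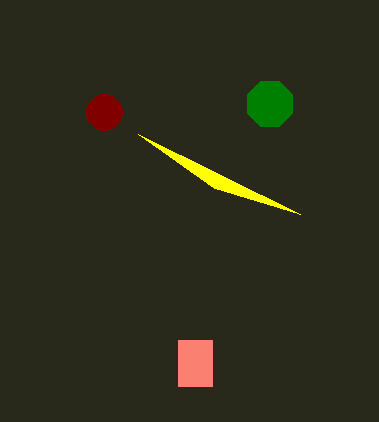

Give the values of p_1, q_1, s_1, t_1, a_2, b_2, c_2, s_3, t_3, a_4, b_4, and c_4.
p_1 = 178
q_1 = 340
s_1 = 212
t_1 = 386
a_2 = 270
b_2 = 104
c_2 = 24
s_3 = 214
t_3 = 188
a_4 = 104
b_4 = 112
c_4 = 18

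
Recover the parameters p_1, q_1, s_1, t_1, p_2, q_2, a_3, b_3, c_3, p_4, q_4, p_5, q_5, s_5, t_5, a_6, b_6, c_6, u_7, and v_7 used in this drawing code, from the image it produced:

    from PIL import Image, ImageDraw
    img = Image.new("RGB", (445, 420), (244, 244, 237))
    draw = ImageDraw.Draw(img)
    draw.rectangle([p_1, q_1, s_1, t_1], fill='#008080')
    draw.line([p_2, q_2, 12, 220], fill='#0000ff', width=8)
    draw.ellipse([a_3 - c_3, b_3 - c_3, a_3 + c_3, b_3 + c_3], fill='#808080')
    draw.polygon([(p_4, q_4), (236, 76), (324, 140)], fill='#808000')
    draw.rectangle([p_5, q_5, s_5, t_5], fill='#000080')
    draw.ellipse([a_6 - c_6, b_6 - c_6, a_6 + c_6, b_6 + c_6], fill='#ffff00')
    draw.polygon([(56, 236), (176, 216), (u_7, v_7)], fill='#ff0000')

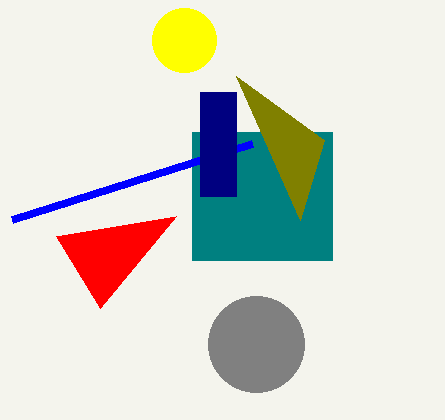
p_1 = 192
q_1 = 132
s_1 = 332
t_1 = 260
p_2 = 252
q_2 = 144
a_3 = 256
b_3 = 344
c_3 = 48
p_4 = 300
q_4 = 220
p_5 = 200
q_5 = 92
s_5 = 236
t_5 = 196
a_6 = 184
b_6 = 40
c_6 = 32
u_7 = 100
v_7 = 308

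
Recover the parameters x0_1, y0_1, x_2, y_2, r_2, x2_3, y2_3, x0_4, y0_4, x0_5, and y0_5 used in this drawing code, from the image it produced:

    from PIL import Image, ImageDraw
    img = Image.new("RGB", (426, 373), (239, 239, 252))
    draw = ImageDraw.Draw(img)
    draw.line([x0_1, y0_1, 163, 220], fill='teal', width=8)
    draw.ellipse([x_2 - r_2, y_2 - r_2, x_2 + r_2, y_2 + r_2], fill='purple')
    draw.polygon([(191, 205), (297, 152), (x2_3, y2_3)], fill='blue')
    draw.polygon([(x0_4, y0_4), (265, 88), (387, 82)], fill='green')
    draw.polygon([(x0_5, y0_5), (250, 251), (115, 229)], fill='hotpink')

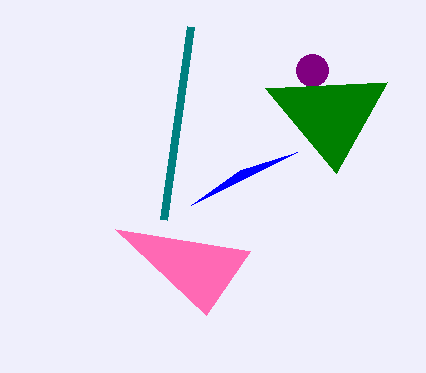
x0_1 = 190
y0_1 = 27
x_2 = 312
y_2 = 70
r_2 = 16
x2_3 = 240
y2_3 = 170
x0_4 = 336
y0_4 = 173
x0_5 = 206
y0_5 = 315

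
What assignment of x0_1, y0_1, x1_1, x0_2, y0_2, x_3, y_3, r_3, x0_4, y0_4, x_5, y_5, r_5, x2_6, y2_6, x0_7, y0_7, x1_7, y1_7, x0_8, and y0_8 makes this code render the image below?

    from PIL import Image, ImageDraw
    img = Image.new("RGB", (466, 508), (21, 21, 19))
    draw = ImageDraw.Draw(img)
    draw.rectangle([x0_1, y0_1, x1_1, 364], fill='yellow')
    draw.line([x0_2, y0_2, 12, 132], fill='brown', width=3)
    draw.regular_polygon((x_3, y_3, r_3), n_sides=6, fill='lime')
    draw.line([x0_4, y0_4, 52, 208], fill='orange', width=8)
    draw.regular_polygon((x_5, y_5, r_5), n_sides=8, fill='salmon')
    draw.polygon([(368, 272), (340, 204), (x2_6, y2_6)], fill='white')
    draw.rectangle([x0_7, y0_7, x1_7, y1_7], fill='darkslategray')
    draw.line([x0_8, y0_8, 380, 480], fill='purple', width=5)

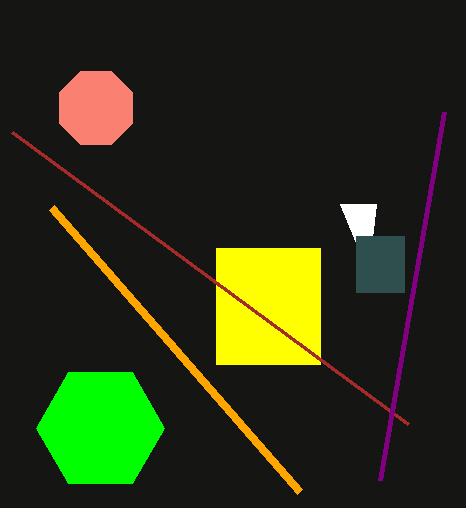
x0_1 = 216
y0_1 = 248
x1_1 = 320
x0_2 = 408
y0_2 = 424
x_3 = 100
y_3 = 428
r_3 = 64
x0_4 = 300
y0_4 = 492
x_5 = 96
y_5 = 108
r_5 = 40
x2_6 = 376
y2_6 = 204
x0_7 = 356
y0_7 = 236
x1_7 = 404
y1_7 = 292
x0_8 = 444
y0_8 = 112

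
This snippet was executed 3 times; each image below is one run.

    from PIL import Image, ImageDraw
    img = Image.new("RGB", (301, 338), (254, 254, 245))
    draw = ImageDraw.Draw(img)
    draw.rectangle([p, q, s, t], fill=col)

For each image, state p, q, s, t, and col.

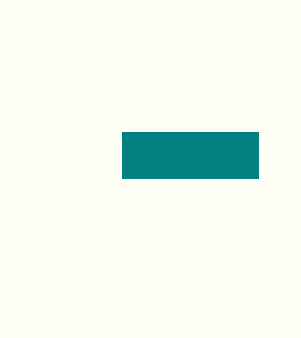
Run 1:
p = 122
q = 132
s = 258
t = 178
col = 'teal'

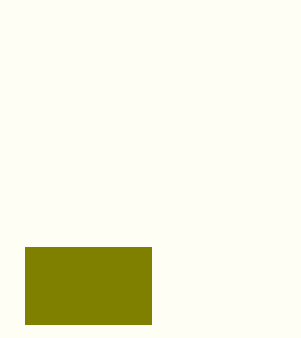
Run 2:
p = 25
q = 247
s = 151
t = 324
col = 'olive'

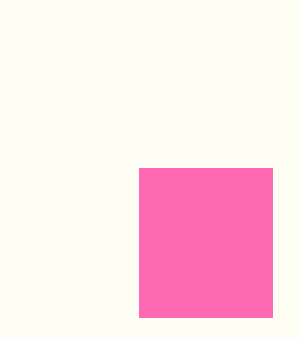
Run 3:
p = 139; q = 168; s = 272; t = 317; col = 'hotpink'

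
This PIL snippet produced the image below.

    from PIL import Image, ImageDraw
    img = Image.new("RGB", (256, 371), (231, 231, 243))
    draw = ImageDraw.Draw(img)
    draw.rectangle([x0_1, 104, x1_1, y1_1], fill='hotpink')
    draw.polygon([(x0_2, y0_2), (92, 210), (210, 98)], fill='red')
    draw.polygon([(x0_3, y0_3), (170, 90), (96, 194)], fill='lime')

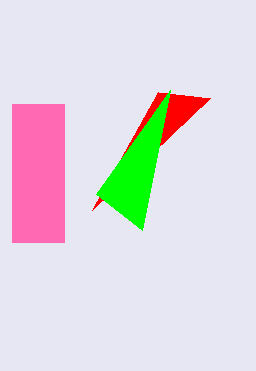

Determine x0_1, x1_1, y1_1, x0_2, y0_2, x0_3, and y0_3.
x0_1 = 12; x1_1 = 64; y1_1 = 242; x0_2 = 158; y0_2 = 92; x0_3 = 142; y0_3 = 230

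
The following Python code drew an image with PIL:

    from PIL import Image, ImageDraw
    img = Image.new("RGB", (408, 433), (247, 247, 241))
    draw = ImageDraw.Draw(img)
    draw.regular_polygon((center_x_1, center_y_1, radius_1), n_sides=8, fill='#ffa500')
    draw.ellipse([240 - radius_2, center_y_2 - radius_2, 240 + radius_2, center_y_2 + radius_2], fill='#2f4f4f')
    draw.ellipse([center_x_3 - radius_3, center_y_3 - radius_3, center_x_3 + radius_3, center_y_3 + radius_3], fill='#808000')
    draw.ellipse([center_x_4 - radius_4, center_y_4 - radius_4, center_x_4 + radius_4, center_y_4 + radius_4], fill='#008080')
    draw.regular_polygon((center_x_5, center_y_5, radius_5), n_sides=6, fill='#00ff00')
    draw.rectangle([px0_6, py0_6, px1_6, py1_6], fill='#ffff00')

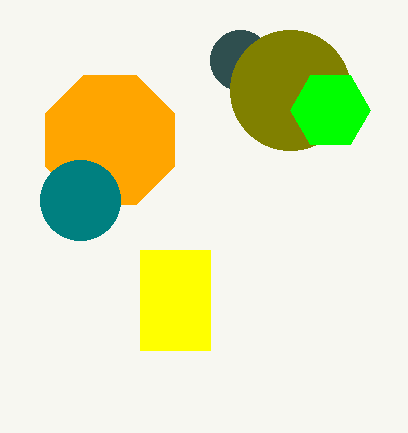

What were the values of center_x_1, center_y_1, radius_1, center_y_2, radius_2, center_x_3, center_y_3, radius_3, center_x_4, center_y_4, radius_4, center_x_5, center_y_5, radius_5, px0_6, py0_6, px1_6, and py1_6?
center_x_1 = 110; center_y_1 = 140; radius_1 = 70; center_y_2 = 60; radius_2 = 30; center_x_3 = 290; center_y_3 = 90; radius_3 = 60; center_x_4 = 80; center_y_4 = 200; radius_4 = 40; center_x_5 = 330; center_y_5 = 110; radius_5 = 40; px0_6 = 140; py0_6 = 250; px1_6 = 210; py1_6 = 350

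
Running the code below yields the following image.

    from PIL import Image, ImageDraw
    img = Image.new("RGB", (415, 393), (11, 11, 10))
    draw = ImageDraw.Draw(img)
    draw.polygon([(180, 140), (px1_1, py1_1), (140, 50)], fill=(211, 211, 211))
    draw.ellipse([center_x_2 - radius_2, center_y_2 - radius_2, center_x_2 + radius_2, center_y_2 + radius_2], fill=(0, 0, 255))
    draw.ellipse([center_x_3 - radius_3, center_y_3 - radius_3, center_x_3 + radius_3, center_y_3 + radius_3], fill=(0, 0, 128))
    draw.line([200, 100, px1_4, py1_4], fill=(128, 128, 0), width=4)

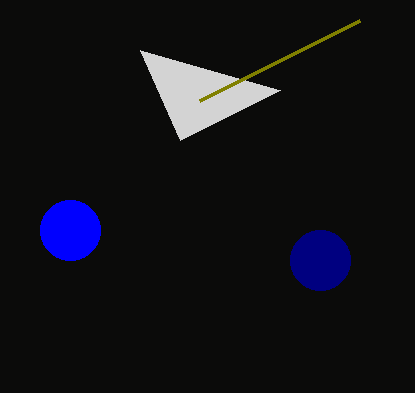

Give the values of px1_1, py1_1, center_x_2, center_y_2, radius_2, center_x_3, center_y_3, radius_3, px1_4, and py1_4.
px1_1 = 280; py1_1 = 90; center_x_2 = 70; center_y_2 = 230; radius_2 = 30; center_x_3 = 320; center_y_3 = 260; radius_3 = 30; px1_4 = 360; py1_4 = 20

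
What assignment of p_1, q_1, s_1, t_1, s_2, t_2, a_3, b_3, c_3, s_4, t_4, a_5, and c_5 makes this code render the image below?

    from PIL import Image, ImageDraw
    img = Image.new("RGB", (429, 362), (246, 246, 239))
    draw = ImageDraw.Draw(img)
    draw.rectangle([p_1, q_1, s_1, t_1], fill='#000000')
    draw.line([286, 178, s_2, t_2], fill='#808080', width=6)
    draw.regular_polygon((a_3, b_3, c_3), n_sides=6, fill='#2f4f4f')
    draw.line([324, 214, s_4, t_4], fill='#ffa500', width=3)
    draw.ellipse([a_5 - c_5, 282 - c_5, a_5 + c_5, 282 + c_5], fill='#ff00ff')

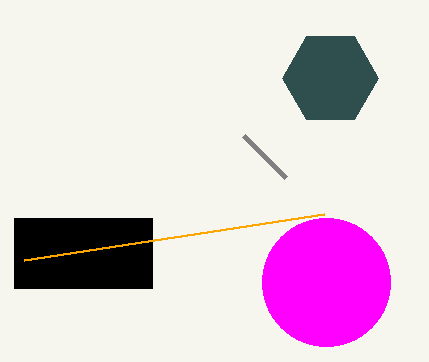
p_1 = 14, q_1 = 218, s_1 = 152, t_1 = 288, s_2 = 244, t_2 = 136, a_3 = 330, b_3 = 78, c_3 = 48, s_4 = 24, t_4 = 260, a_5 = 326, c_5 = 64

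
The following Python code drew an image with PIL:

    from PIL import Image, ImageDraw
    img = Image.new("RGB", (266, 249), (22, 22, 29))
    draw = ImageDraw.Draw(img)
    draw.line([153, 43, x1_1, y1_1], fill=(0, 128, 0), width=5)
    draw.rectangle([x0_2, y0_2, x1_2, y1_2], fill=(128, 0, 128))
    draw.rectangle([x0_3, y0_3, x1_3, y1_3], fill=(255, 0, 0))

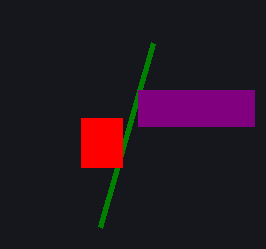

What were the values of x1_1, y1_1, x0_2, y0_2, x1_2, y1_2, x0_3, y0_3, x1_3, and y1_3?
x1_1 = 100, y1_1 = 227, x0_2 = 138, y0_2 = 90, x1_2 = 254, y1_2 = 126, x0_3 = 81, y0_3 = 118, x1_3 = 122, y1_3 = 167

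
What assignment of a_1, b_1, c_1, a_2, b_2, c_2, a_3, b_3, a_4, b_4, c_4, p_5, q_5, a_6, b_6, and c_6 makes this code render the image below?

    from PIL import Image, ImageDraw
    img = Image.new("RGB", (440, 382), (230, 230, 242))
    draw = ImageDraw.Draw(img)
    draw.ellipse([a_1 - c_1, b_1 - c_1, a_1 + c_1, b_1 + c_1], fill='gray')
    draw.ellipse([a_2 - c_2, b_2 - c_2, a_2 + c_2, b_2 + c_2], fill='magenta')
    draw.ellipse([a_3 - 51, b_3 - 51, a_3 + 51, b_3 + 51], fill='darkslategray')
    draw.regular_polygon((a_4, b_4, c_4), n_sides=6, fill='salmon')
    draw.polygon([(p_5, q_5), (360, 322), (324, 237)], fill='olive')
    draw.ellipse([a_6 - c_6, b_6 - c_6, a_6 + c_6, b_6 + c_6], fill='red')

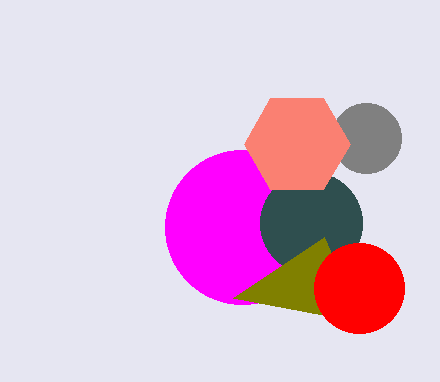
a_1 = 366
b_1 = 138
c_1 = 35
a_2 = 242
b_2 = 227
c_2 = 77
a_3 = 311
b_3 = 223
a_4 = 297
b_4 = 144
c_4 = 53
p_5 = 233
q_5 = 298
a_6 = 359
b_6 = 288
c_6 = 45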